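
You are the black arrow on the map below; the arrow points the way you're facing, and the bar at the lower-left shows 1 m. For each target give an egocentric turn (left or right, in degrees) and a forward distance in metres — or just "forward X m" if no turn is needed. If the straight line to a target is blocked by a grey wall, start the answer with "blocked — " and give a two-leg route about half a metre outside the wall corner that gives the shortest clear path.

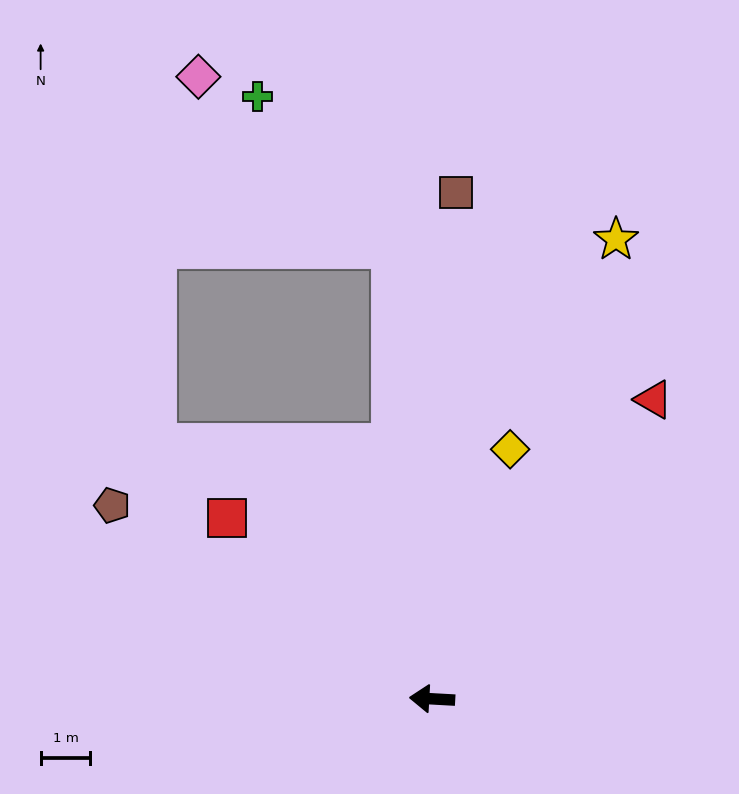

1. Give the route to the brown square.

turn right 90°, forward 10.2 m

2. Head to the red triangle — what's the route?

turn right 123°, forward 7.5 m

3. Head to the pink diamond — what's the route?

blocked — turn right 82°, forward 9.1 m, then turn left 44°, forward 5.2 m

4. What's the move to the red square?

turn right 38°, forward 5.5 m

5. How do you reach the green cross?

blocked — turn right 82°, forward 9.1 m, then turn left 37°, forward 4.1 m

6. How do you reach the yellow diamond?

turn right 104°, forward 5.2 m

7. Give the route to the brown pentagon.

turn right 28°, forward 7.5 m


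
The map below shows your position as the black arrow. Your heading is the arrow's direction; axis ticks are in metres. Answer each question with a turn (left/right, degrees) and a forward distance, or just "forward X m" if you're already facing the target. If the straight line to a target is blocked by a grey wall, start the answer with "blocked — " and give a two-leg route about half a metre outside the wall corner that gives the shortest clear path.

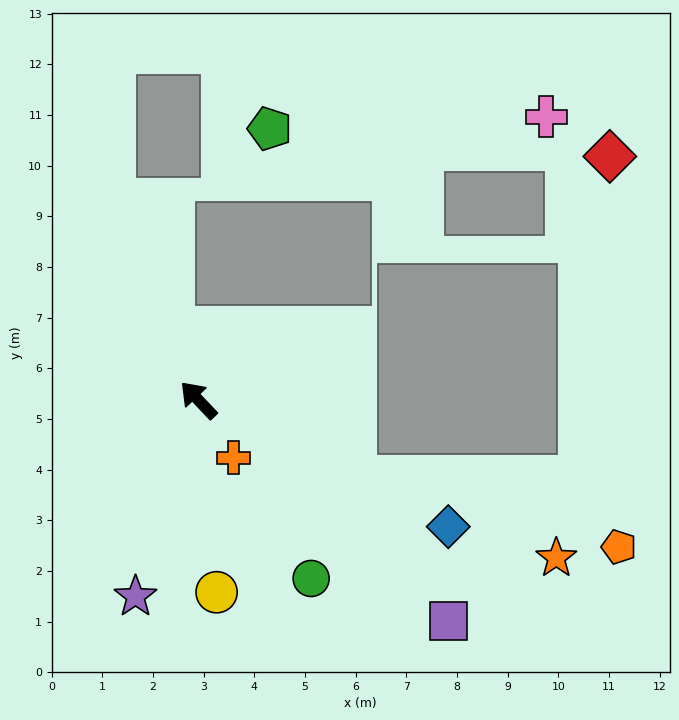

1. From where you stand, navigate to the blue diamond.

turn right 160°, forward 5.5 m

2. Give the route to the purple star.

turn left 119°, forward 4.1 m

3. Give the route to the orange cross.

turn left 168°, forward 1.3 m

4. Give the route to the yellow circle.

turn left 142°, forward 3.8 m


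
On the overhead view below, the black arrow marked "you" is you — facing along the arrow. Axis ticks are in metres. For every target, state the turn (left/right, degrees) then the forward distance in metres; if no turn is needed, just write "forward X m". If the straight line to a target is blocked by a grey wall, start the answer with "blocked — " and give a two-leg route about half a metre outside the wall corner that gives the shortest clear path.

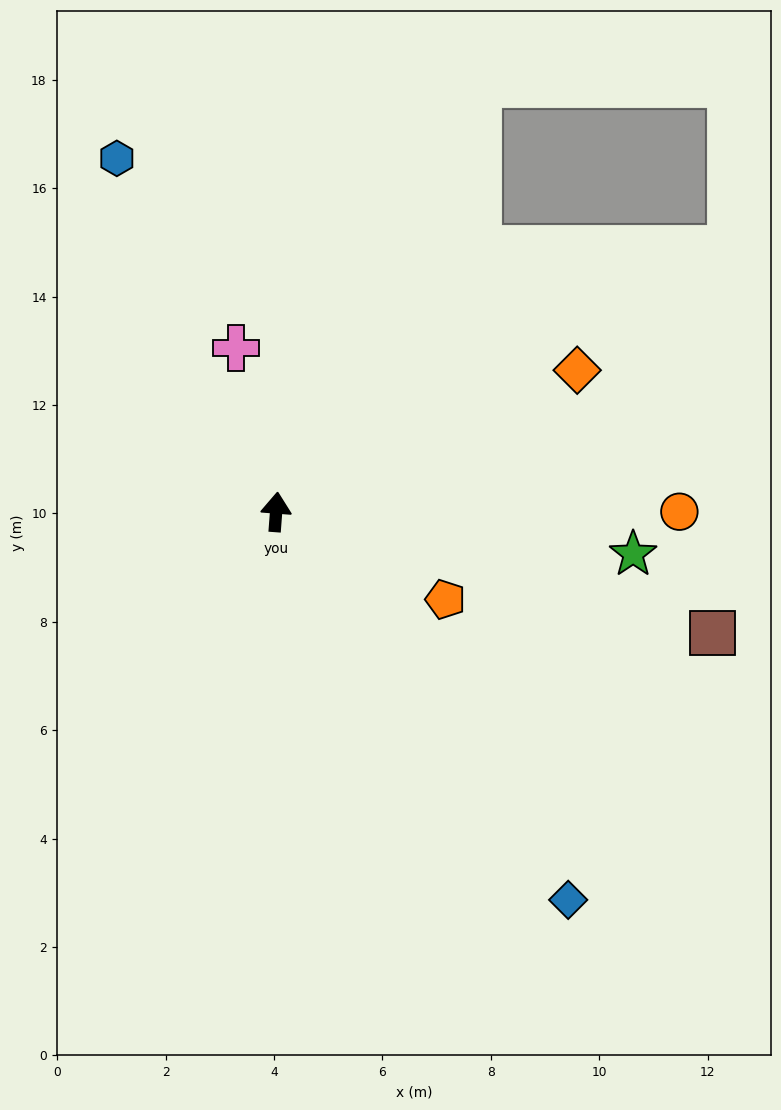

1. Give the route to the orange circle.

turn right 86°, forward 7.4 m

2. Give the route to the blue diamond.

turn right 139°, forward 9.0 m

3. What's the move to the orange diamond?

turn right 60°, forward 6.1 m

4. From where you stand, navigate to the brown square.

turn right 101°, forward 8.4 m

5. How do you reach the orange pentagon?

turn right 113°, forward 3.5 m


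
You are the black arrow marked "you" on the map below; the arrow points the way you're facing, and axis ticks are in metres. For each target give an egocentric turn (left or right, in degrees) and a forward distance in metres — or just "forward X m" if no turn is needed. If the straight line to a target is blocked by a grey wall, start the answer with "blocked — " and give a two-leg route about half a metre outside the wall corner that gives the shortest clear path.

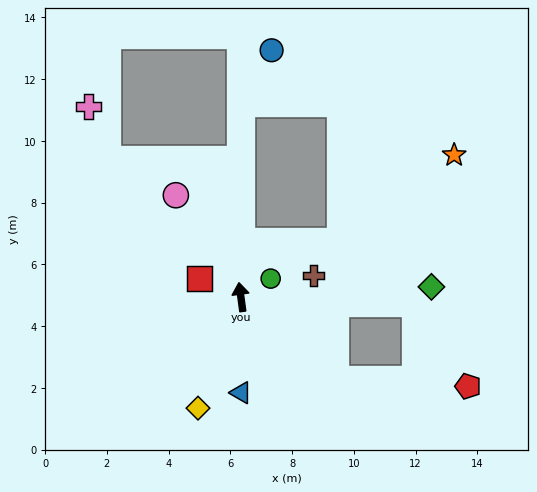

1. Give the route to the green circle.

turn right 66°, forward 1.1 m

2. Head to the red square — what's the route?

turn left 58°, forward 1.5 m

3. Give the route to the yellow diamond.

turn left 151°, forward 3.9 m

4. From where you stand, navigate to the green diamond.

turn right 95°, forward 6.2 m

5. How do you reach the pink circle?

turn left 25°, forward 3.9 m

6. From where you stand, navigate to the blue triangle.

turn left 172°, forward 3.1 m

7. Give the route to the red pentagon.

blocked — turn right 138°, forward 4.1 m, then turn left 37°, forward 4.3 m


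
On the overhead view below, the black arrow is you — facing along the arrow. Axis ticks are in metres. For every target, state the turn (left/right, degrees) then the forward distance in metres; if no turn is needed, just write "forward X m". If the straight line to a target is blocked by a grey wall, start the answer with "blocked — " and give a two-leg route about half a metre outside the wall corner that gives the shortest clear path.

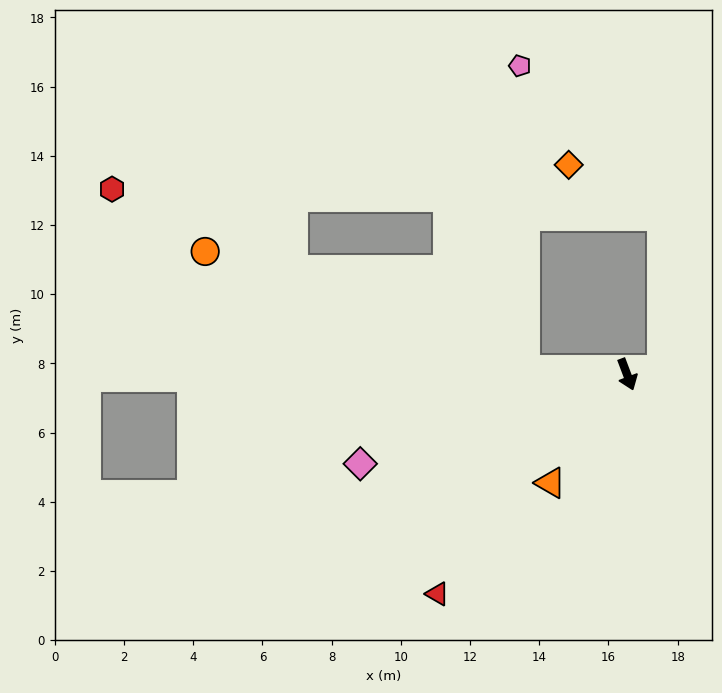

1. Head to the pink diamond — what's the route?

turn right 92°, forward 8.1 m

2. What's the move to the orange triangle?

turn right 56°, forward 3.8 m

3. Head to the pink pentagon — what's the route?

blocked — turn right 114°, forward 2.9 m, then turn right 86°, forward 8.8 m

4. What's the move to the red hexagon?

blocked — turn right 114°, forward 2.9 m, then turn right 20°, forward 13.0 m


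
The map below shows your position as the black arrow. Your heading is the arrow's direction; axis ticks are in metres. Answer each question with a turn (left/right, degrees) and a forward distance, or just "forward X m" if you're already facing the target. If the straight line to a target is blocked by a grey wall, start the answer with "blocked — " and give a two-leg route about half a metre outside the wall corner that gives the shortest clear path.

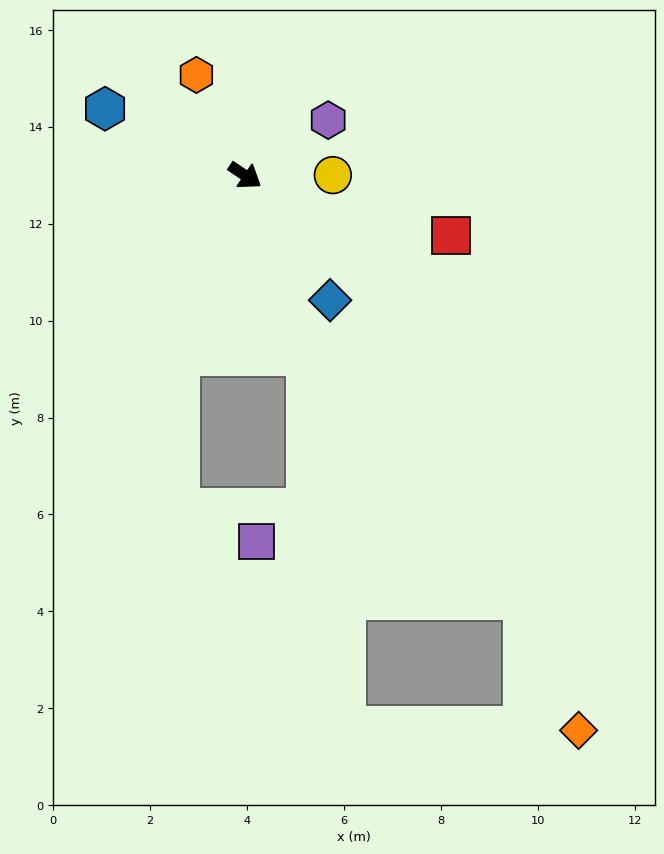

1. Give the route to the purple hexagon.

turn left 68°, forward 2.1 m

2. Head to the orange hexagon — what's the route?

turn left 150°, forward 2.3 m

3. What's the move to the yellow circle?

turn left 34°, forward 1.8 m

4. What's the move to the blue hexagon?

turn right 171°, forward 3.2 m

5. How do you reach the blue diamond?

turn right 22°, forward 3.1 m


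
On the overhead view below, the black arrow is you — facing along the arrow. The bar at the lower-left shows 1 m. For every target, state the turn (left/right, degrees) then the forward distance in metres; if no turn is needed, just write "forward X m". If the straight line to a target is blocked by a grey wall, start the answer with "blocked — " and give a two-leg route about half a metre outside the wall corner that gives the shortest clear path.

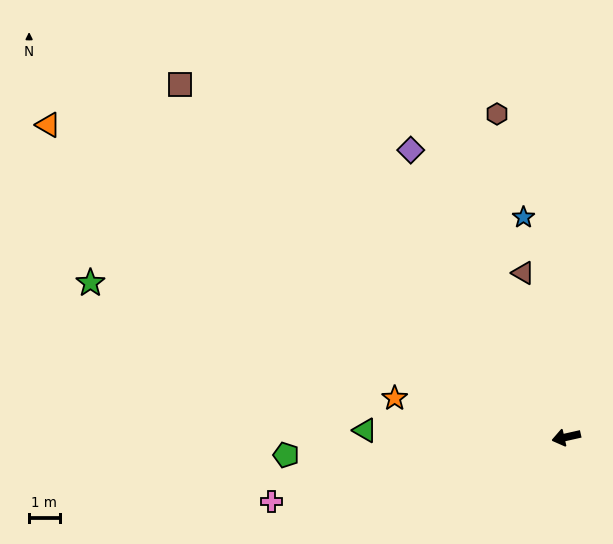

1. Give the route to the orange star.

turn right 25°, forward 5.8 m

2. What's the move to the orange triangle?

turn right 44°, forward 19.9 m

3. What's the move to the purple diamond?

turn right 74°, forward 10.7 m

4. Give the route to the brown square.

turn right 55°, forward 17.2 m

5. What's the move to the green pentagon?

turn right 9°, forward 9.2 m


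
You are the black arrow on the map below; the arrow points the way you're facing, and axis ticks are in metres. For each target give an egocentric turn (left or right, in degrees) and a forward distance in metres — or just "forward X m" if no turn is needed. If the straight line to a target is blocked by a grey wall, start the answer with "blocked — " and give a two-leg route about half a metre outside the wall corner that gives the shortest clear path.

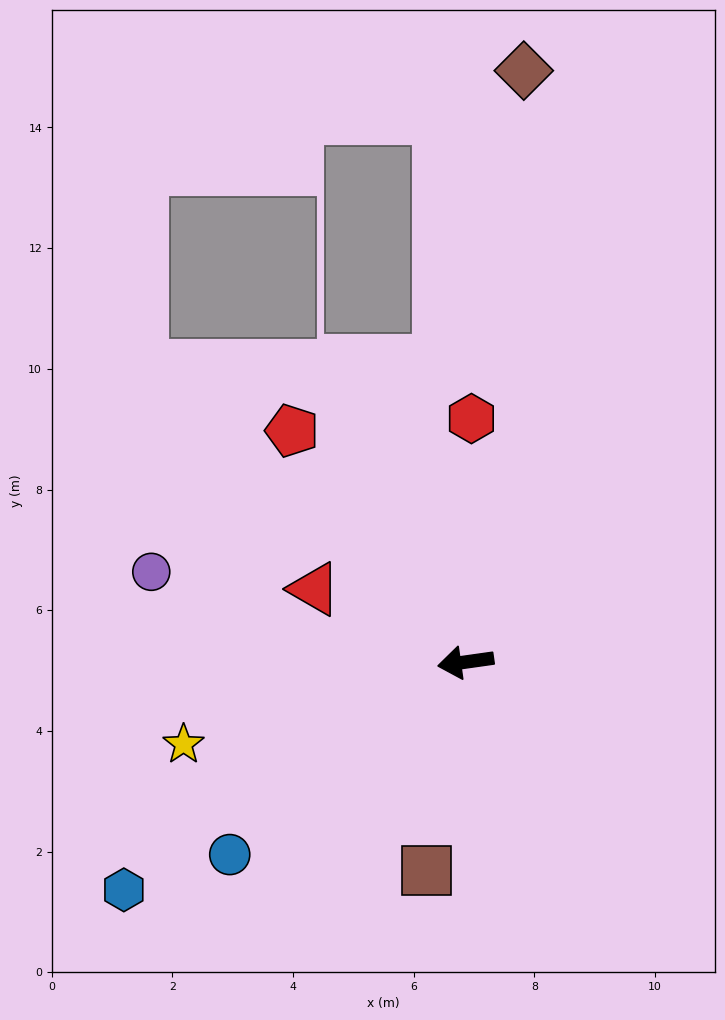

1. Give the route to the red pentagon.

turn right 61°, forward 4.8 m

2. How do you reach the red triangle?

turn right 34°, forward 2.8 m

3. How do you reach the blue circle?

turn left 31°, forward 5.0 m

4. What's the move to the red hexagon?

turn right 99°, forward 4.0 m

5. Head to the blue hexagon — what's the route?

turn left 26°, forward 6.8 m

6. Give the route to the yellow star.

turn left 8°, forward 4.9 m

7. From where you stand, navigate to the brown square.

turn left 71°, forward 3.5 m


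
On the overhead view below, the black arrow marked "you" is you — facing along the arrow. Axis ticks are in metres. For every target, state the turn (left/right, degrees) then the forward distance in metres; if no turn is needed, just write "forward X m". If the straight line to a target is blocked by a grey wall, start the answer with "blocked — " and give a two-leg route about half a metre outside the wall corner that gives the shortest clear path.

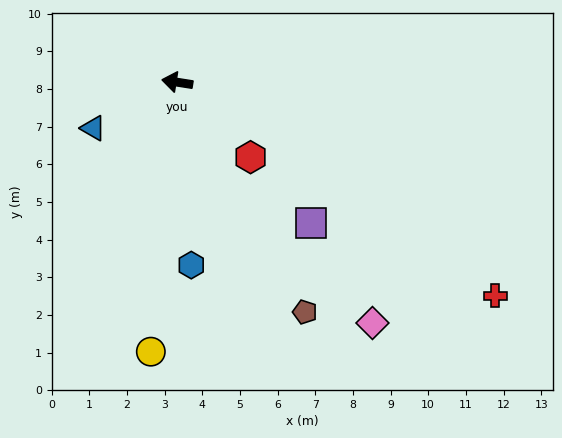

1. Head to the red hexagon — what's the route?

turn left 143°, forward 2.8 m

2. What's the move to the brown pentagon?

turn left 128°, forward 7.0 m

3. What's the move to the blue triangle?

turn left 38°, forward 2.5 m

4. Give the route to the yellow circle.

turn left 93°, forward 7.2 m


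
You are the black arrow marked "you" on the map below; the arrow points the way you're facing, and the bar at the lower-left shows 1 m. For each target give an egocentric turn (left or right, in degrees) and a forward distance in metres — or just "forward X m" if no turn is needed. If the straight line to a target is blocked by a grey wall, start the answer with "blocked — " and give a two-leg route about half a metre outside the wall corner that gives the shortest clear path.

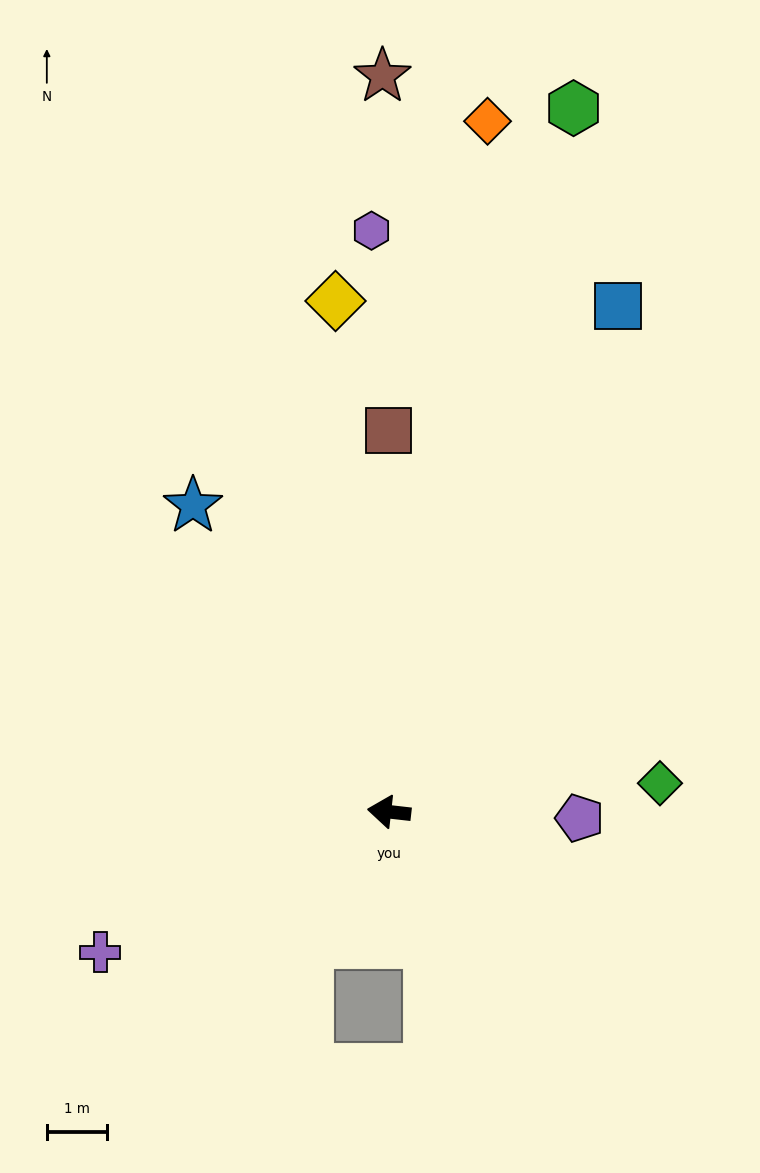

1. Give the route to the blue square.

turn right 108°, forward 9.3 m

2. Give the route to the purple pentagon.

turn right 175°, forward 3.2 m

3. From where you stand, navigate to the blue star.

turn right 51°, forward 6.1 m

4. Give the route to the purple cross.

turn left 32°, forward 5.4 m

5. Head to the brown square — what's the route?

turn right 83°, forward 6.4 m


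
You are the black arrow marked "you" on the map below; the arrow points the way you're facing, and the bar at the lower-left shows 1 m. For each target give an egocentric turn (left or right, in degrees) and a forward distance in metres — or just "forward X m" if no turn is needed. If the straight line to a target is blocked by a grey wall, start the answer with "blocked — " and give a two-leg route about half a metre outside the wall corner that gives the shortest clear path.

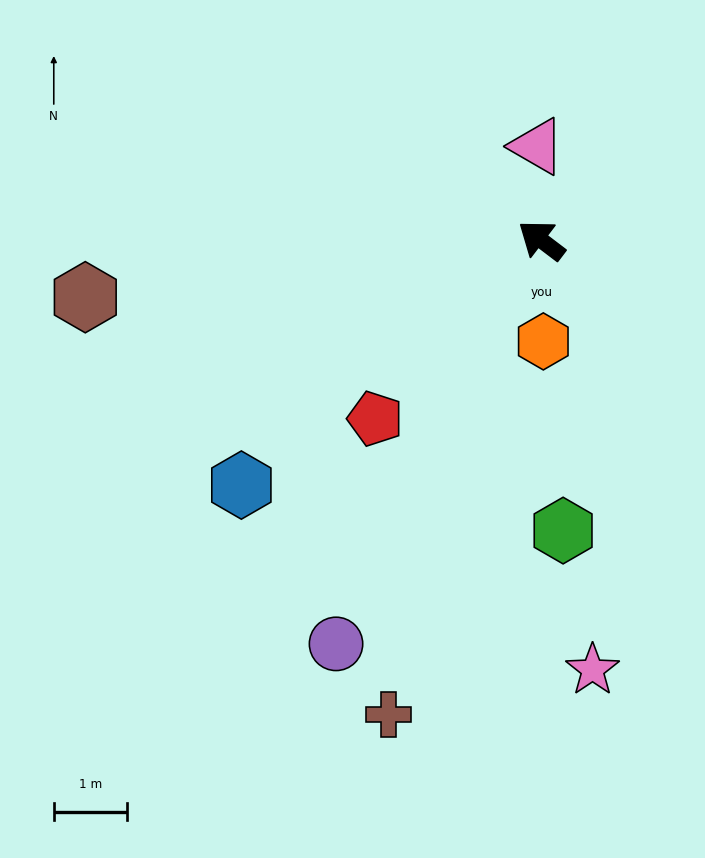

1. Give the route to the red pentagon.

turn left 84°, forward 3.3 m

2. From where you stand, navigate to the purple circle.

turn left 100°, forward 6.2 m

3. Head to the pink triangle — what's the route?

turn right 50°, forward 1.3 m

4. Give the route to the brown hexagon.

turn left 44°, forward 6.2 m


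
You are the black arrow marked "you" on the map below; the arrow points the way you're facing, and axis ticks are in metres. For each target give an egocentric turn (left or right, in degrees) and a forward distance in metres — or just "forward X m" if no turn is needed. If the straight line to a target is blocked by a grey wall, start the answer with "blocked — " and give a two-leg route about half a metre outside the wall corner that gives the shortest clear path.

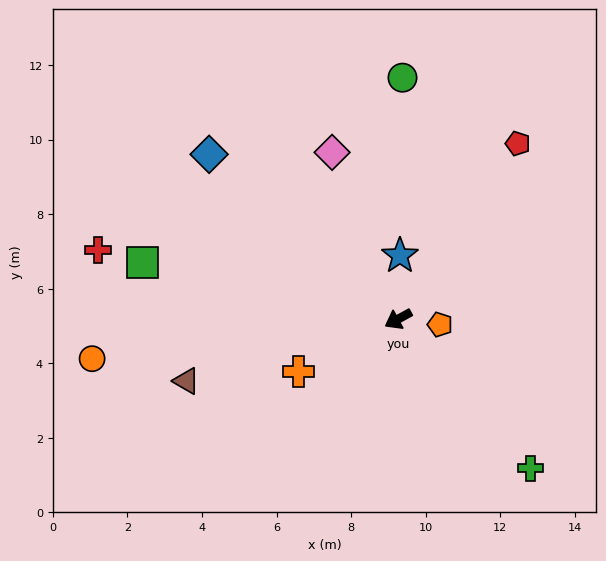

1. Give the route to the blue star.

turn right 120°, forward 1.7 m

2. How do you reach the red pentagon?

turn right 153°, forward 5.7 m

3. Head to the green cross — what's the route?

turn left 103°, forward 5.3 m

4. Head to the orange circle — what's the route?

turn right 21°, forward 8.3 m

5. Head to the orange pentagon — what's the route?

turn left 144°, forward 1.1 m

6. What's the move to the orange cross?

forward 3.0 m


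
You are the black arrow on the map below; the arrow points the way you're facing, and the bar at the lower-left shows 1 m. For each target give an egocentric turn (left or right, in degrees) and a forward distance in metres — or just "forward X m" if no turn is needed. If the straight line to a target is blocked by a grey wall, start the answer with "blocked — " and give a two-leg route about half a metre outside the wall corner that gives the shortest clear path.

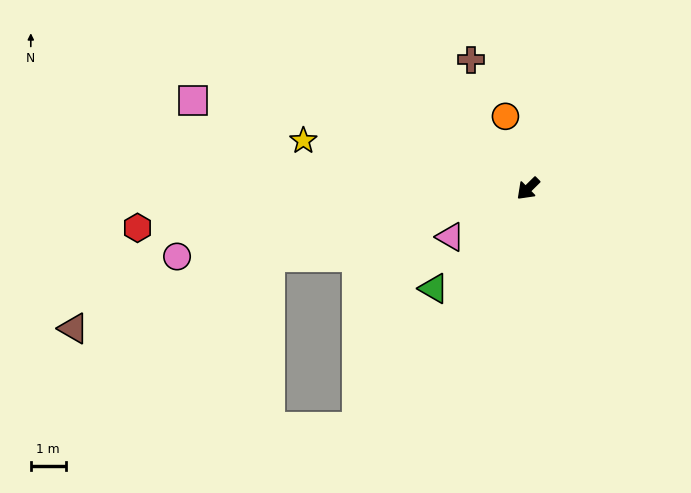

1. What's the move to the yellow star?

turn right 57°, forward 6.6 m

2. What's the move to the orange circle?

turn right 117°, forward 2.2 m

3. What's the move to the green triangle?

forward 3.9 m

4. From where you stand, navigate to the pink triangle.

turn right 13°, forward 2.6 m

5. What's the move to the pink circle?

turn right 34°, forward 10.2 m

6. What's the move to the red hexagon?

turn right 39°, forward 11.2 m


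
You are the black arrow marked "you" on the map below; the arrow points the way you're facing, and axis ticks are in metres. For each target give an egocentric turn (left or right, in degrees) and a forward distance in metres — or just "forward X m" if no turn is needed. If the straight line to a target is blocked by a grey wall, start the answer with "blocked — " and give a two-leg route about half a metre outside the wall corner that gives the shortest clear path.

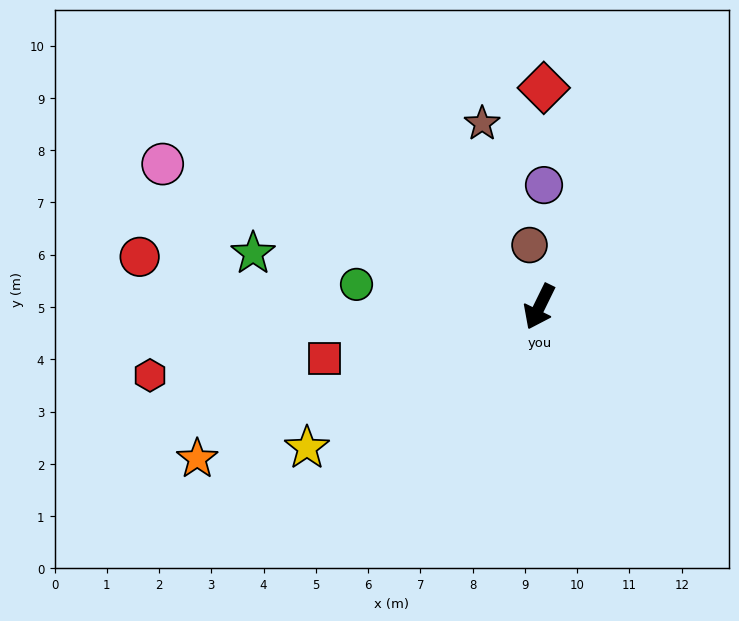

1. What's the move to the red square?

turn right 50°, forward 4.2 m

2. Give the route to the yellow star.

turn right 33°, forward 5.2 m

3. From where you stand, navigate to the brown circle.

turn right 145°, forward 1.2 m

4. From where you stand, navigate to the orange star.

turn right 40°, forward 7.2 m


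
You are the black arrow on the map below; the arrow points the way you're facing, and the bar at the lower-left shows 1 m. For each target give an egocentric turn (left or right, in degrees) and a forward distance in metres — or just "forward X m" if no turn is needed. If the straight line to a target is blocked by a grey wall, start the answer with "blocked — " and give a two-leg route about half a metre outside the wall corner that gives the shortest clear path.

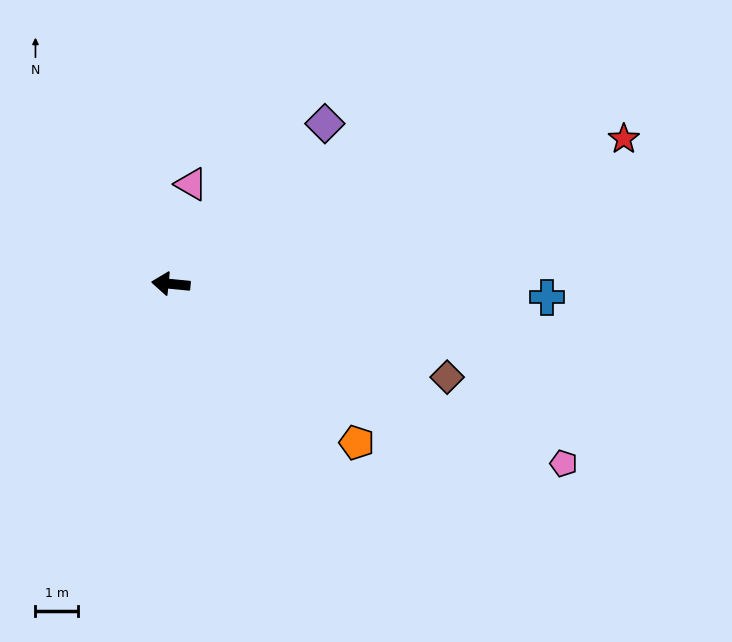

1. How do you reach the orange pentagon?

turn left 145°, forward 5.8 m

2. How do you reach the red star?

turn right 157°, forward 11.2 m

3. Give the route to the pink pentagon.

turn left 161°, forward 10.2 m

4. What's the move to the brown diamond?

turn left 167°, forward 6.9 m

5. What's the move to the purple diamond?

turn right 128°, forward 5.2 m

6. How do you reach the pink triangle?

turn right 96°, forward 2.4 m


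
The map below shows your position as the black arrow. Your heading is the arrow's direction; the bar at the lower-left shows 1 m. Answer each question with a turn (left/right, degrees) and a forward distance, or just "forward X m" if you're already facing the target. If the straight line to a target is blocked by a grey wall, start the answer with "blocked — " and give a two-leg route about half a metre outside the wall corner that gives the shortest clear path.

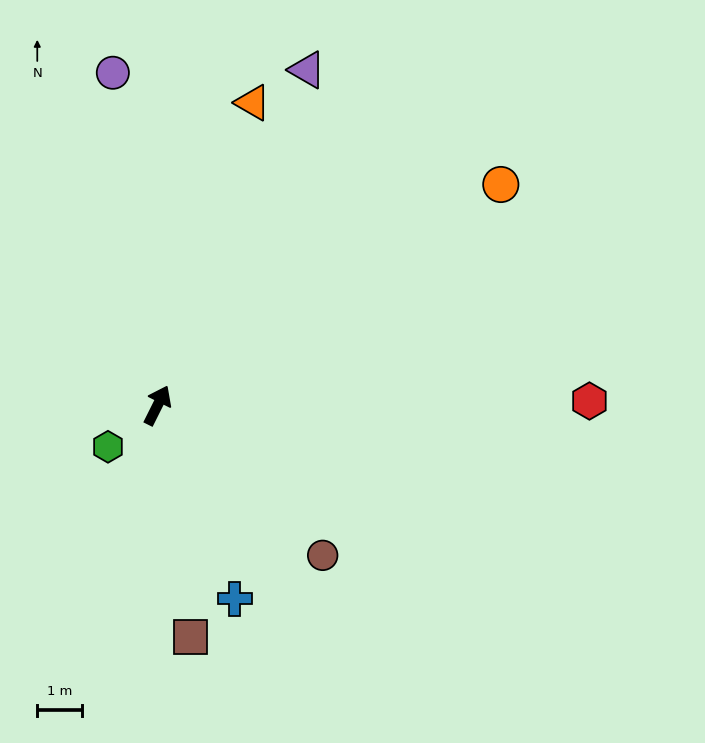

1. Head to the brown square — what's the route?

turn right 145°, forward 5.3 m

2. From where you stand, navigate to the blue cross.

turn right 132°, forward 4.7 m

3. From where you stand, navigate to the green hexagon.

turn left 156°, forward 1.5 m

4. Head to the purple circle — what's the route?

turn left 34°, forward 7.5 m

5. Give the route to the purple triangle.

turn left 2°, forward 8.2 m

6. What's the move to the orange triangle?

turn left 9°, forward 7.1 m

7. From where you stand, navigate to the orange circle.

turn right 31°, forward 9.2 m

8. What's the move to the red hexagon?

turn right 63°, forward 9.7 m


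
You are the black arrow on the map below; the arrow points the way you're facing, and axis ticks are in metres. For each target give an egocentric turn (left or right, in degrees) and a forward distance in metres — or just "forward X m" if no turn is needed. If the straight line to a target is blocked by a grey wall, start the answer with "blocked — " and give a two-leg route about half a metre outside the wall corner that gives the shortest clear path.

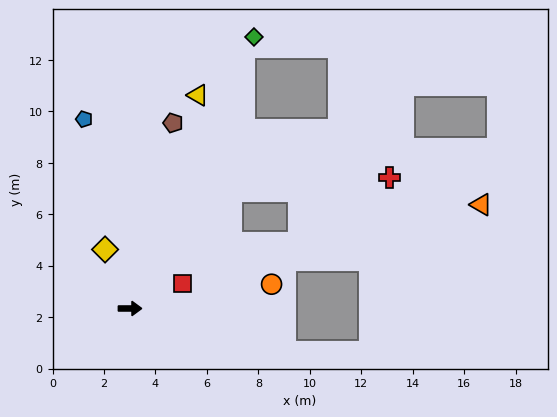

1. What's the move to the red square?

turn left 26°, forward 2.3 m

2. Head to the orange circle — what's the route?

turn left 10°, forward 5.6 m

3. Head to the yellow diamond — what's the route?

turn left 113°, forward 2.5 m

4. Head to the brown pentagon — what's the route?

turn left 77°, forward 7.4 m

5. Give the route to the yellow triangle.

turn left 72°, forward 8.7 m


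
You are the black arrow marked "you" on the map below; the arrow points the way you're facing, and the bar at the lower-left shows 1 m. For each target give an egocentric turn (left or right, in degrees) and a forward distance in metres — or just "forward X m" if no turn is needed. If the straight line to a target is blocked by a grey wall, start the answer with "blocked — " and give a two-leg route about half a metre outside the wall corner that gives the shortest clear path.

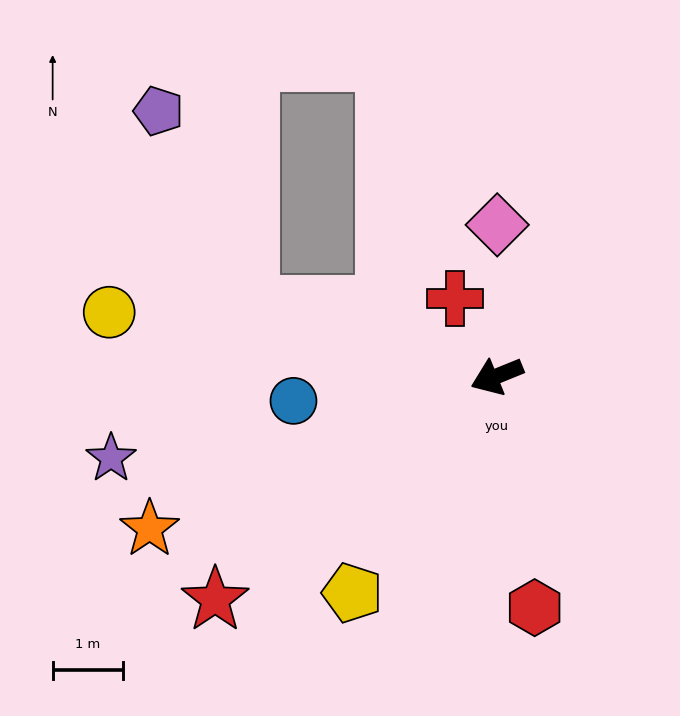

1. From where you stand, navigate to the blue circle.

turn right 15°, forward 2.9 m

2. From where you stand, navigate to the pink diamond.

turn right 112°, forward 2.1 m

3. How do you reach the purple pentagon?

blocked — turn right 38°, forward 3.7 m, then turn right 49°, forward 3.1 m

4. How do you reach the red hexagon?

turn left 77°, forward 3.3 m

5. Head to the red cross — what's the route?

turn right 84°, forward 1.3 m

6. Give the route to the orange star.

forward 5.4 m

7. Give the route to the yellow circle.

turn right 31°, forward 5.6 m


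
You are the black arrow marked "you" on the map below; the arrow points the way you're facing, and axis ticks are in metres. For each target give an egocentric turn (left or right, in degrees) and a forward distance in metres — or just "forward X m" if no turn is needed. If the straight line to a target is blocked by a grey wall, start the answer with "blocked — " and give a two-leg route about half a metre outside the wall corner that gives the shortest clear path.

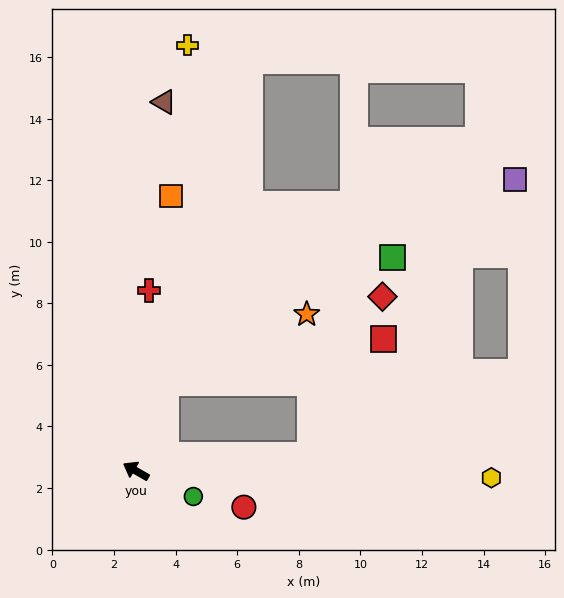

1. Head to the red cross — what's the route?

turn right 64°, forward 5.9 m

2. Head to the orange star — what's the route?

blocked — turn right 79°, forward 3.0 m, then turn right 45°, forward 5.1 m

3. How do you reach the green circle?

turn right 174°, forward 2.0 m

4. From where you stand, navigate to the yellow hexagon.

turn right 151°, forward 11.5 m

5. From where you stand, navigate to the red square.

blocked — turn right 145°, forward 5.7 m, then turn left 52°, forward 4.4 m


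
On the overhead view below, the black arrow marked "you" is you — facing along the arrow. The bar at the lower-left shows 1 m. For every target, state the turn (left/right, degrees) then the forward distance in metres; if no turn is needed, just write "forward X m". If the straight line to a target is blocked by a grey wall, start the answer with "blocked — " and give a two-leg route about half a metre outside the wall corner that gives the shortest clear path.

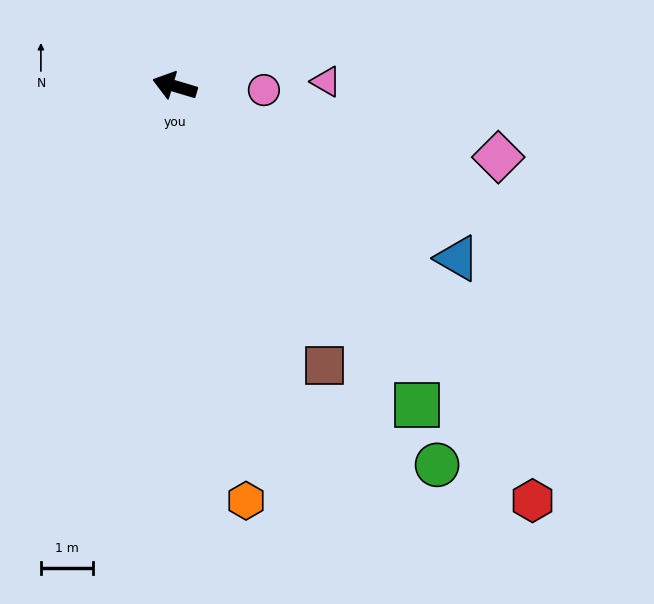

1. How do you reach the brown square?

turn left 135°, forward 6.1 m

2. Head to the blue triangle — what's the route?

turn left 165°, forward 6.4 m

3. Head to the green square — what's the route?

turn left 144°, forward 7.8 m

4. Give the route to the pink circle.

turn right 166°, forward 1.7 m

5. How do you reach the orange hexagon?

turn left 116°, forward 8.1 m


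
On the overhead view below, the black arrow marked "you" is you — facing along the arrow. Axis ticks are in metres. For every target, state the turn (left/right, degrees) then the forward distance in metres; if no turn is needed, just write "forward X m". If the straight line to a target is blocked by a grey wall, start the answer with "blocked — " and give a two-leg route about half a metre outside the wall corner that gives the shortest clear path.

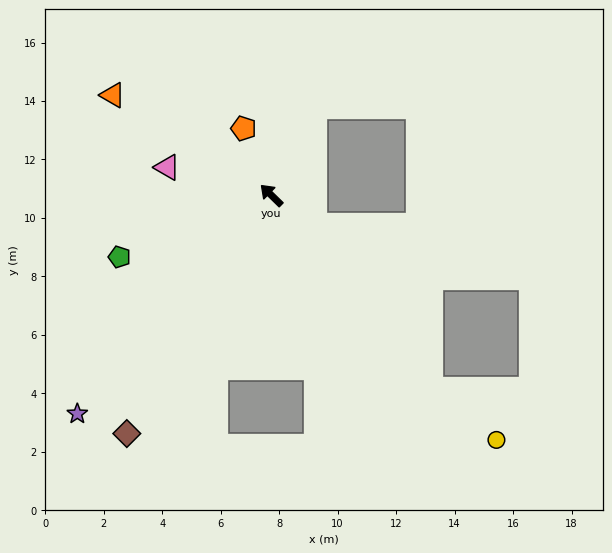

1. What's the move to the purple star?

turn left 93°, forward 10.0 m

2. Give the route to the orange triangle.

turn left 12°, forward 6.4 m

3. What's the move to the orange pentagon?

turn right 23°, forward 2.5 m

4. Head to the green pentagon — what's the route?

turn left 66°, forward 5.6 m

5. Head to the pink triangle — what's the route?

turn left 29°, forward 3.7 m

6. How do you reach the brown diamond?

turn left 103°, forward 9.5 m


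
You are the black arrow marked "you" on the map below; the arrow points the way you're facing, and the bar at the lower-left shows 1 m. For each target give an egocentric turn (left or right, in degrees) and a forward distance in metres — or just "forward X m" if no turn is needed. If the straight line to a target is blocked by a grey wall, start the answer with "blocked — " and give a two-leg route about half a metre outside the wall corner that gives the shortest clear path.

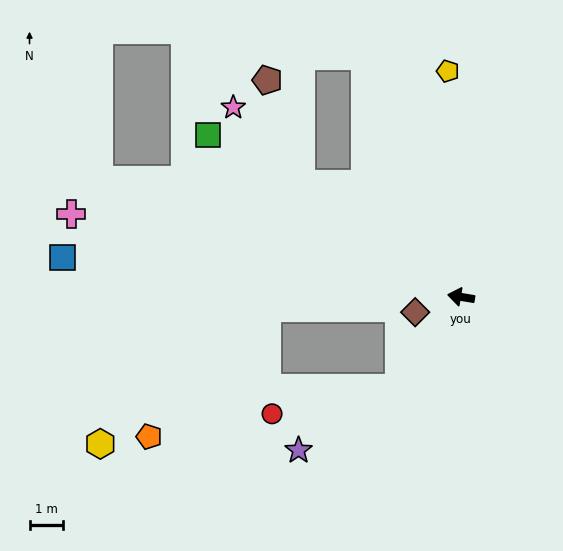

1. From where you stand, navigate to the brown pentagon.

blocked — turn right 26°, forward 5.9 m, then turn right 37°, forward 3.3 m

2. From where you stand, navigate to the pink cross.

turn right 3°, forward 11.9 m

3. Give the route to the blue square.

turn left 4°, forward 12.0 m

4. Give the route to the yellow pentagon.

turn right 77°, forward 6.8 m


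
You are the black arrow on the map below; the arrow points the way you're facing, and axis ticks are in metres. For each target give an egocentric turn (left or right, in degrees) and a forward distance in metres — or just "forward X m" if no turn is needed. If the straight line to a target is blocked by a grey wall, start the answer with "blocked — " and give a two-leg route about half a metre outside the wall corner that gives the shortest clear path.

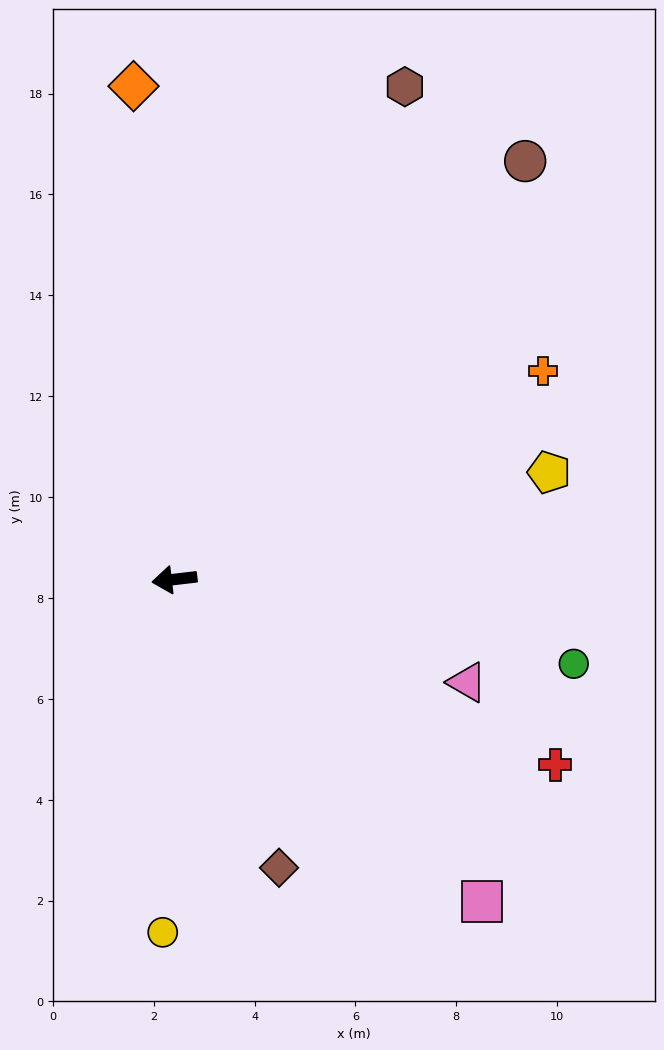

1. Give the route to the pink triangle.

turn left 154°, forward 6.1 m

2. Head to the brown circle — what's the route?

turn right 137°, forward 10.8 m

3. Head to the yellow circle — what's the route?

turn left 81°, forward 7.0 m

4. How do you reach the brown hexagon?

turn right 122°, forward 10.8 m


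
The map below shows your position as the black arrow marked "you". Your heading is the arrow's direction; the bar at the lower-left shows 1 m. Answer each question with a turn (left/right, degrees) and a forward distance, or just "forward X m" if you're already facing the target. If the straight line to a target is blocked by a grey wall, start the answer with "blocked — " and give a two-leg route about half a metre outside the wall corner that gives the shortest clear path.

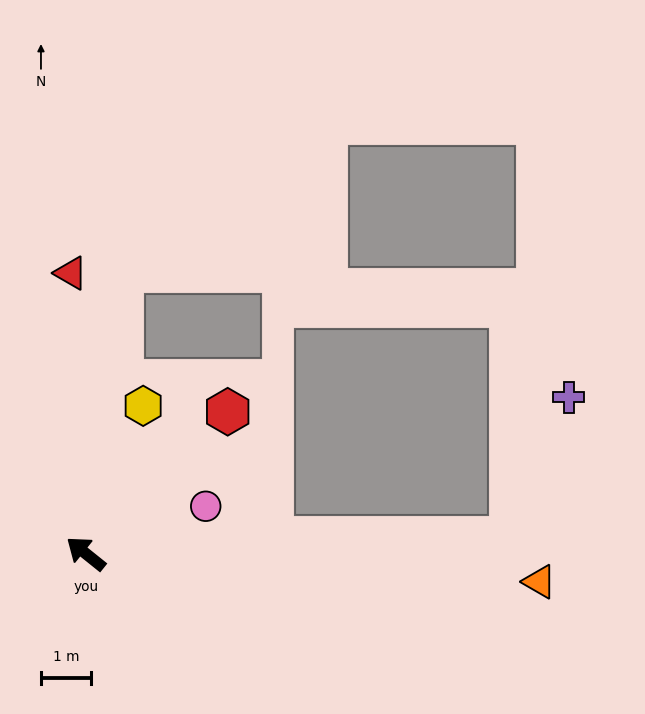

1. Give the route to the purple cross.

blocked — turn right 139°, forward 8.5 m, then turn left 65°, forward 3.0 m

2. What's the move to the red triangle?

turn right 48°, forward 5.6 m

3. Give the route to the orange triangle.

turn right 145°, forward 9.1 m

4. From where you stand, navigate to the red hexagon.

turn right 96°, forward 4.0 m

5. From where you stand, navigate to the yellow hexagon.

turn right 72°, forward 3.2 m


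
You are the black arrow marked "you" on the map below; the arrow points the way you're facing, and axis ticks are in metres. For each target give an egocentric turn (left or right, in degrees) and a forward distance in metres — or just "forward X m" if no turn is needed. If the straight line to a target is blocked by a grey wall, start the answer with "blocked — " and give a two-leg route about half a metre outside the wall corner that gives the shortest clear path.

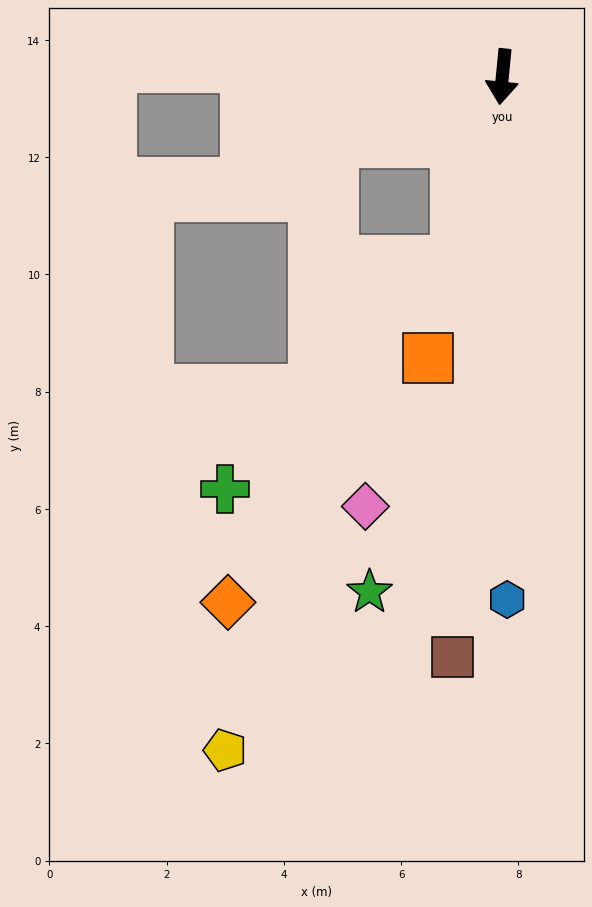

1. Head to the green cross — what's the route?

blocked — turn right 9°, forward 3.2 m, then turn right 31°, forward 5.5 m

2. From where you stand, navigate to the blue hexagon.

turn left 6°, forward 8.9 m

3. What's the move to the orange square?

turn right 9°, forward 5.0 m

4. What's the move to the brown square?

forward 9.9 m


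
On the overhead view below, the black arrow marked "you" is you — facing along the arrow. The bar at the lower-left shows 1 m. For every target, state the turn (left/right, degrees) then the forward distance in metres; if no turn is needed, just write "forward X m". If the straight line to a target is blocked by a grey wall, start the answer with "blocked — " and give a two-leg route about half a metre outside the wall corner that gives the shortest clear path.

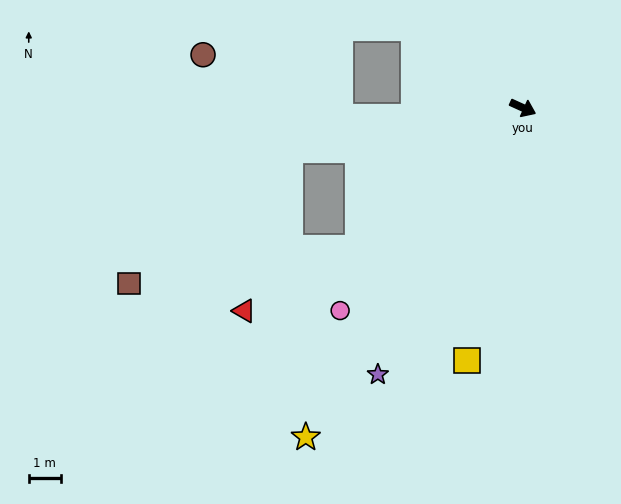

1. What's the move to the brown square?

blocked — turn right 145°, forward 7.4 m, then turn left 29°, forward 6.5 m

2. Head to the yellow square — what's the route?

turn right 78°, forward 8.1 m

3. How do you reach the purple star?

turn right 94°, forward 9.5 m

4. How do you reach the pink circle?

turn right 108°, forward 8.5 m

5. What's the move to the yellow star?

turn right 99°, forward 12.3 m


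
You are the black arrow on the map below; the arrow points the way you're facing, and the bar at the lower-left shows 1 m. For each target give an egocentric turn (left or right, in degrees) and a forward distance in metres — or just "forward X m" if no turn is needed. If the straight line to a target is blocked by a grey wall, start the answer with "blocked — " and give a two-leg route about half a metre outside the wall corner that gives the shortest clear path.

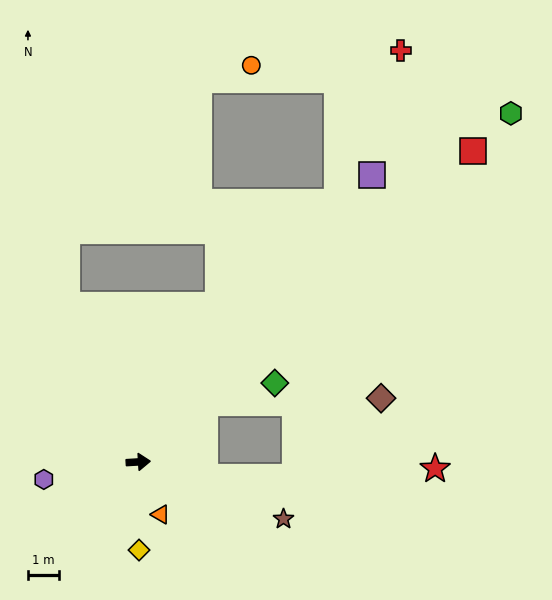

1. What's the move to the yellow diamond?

turn right 93°, forward 2.8 m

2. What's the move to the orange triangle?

turn right 70°, forward 1.8 m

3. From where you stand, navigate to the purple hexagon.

turn right 173°, forward 3.1 m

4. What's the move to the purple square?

turn left 47°, forward 11.9 m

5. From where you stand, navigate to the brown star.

turn right 25°, forward 5.0 m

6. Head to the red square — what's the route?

turn left 39°, forward 14.7 m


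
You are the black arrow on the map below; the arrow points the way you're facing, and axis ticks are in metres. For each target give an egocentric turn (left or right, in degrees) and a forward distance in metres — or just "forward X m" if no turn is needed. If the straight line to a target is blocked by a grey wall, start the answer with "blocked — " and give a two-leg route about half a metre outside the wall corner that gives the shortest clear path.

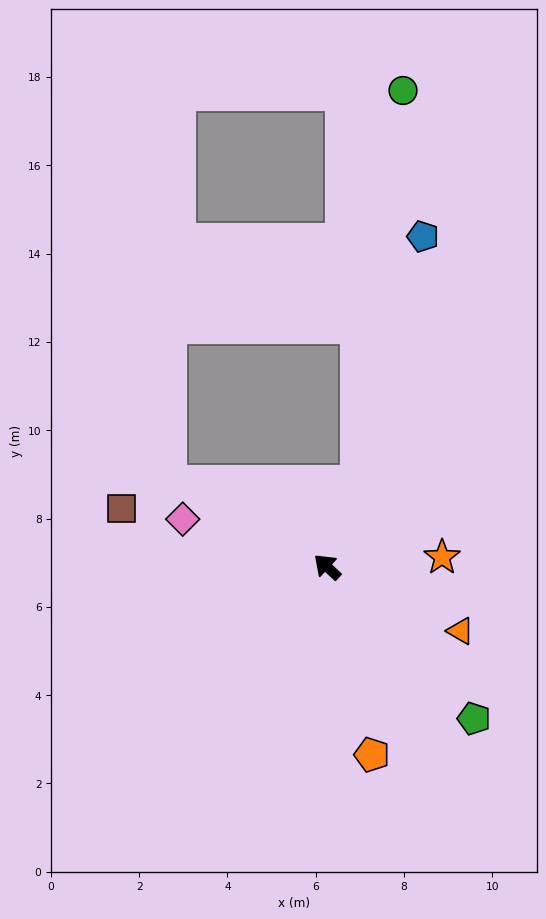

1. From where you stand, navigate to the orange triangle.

turn right 163°, forward 3.4 m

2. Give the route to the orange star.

turn right 132°, forward 2.6 m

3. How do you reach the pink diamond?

turn left 25°, forward 3.4 m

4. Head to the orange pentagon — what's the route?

turn left 146°, forward 4.4 m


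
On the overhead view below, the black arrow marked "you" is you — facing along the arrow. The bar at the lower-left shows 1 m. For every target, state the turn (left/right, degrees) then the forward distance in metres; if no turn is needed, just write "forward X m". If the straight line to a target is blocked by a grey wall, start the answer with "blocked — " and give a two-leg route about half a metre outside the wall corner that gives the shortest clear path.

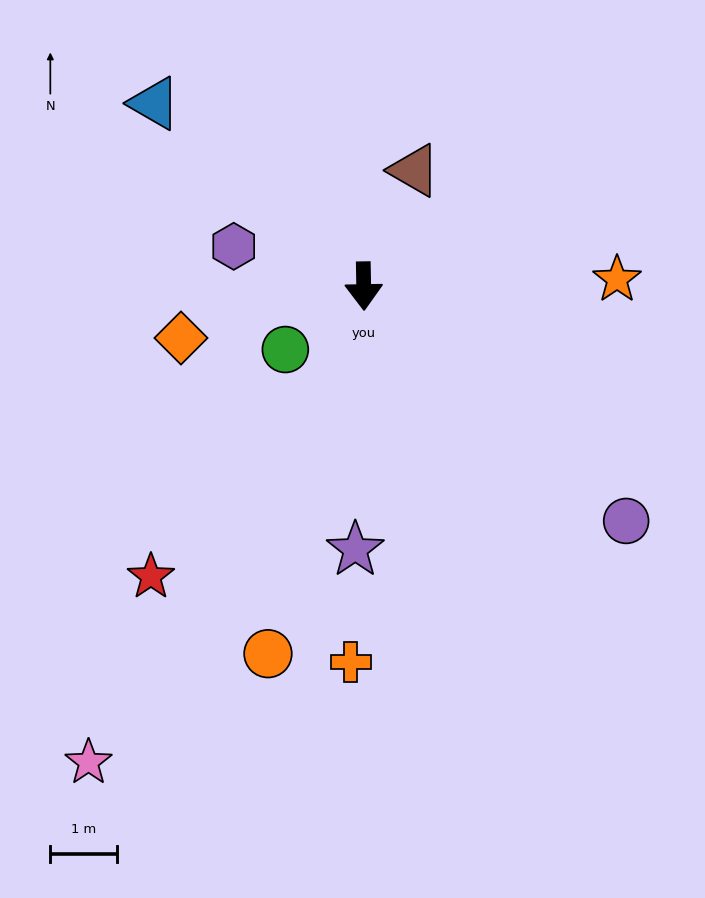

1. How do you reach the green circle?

turn right 52°, forward 1.5 m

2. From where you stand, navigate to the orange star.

turn left 91°, forward 3.8 m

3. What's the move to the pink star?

turn right 31°, forward 8.3 m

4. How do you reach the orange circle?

turn right 16°, forward 5.7 m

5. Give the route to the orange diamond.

turn right 75°, forward 2.9 m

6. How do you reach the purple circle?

turn left 47°, forward 5.3 m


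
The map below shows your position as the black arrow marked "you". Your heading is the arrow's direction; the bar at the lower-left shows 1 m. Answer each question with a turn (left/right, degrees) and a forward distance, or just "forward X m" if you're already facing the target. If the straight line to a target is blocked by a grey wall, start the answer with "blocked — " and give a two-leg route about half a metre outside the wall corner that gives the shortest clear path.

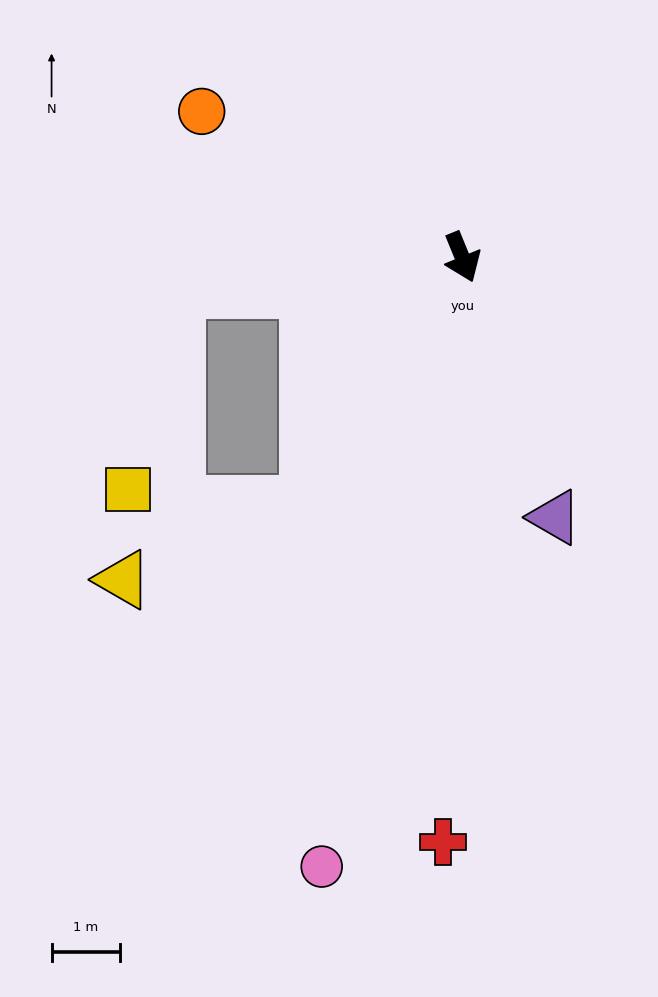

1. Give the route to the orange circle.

turn right 142°, forward 4.3 m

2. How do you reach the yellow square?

blocked — turn right 106°, forward 4.2 m, then turn left 70°, forward 3.0 m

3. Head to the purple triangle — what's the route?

turn right 3°, forward 4.0 m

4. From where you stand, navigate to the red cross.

turn right 24°, forward 8.5 m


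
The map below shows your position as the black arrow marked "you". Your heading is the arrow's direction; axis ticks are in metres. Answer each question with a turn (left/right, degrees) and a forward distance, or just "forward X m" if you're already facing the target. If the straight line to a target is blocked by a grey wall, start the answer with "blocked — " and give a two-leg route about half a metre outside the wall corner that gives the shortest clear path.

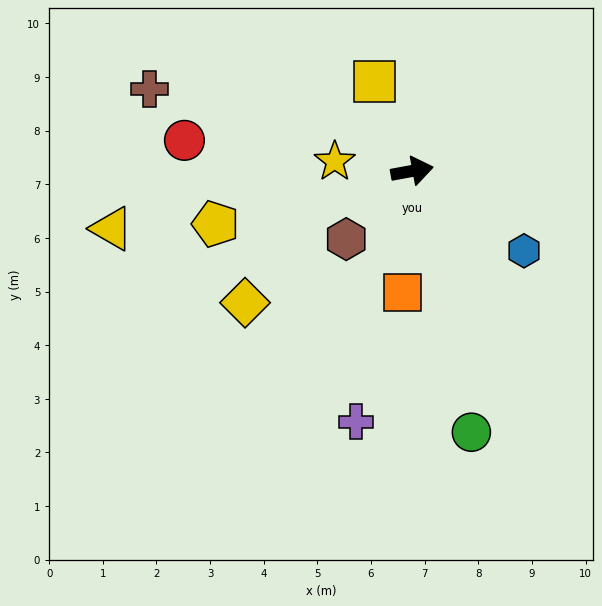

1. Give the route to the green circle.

turn right 88°, forward 5.0 m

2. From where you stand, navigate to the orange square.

turn right 105°, forward 2.3 m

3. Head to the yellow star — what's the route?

turn left 163°, forward 1.5 m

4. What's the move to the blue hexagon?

turn right 46°, forward 2.6 m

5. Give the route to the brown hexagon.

turn right 144°, forward 1.8 m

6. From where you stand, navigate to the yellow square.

turn left 102°, forward 1.8 m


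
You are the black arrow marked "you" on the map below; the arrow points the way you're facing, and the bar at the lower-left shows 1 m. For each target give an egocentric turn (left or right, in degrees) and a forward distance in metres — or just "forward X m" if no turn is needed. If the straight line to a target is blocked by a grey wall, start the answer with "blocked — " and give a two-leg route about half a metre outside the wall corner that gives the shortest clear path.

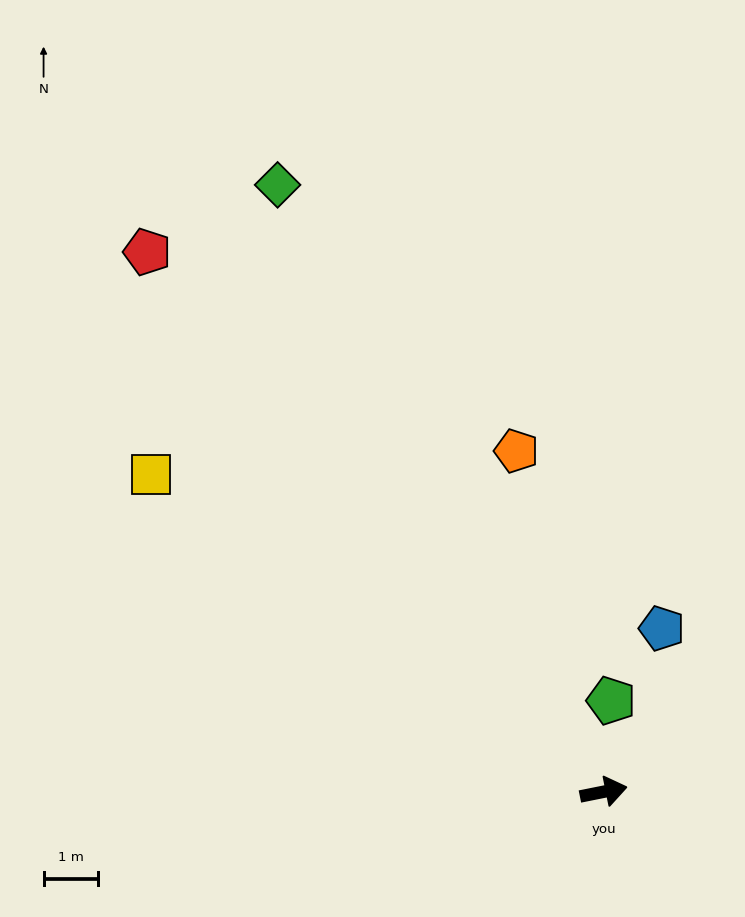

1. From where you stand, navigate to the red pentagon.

turn left 119°, forward 12.9 m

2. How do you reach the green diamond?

turn left 107°, forward 12.6 m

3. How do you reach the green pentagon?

turn left 74°, forward 1.7 m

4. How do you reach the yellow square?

turn left 134°, forward 10.1 m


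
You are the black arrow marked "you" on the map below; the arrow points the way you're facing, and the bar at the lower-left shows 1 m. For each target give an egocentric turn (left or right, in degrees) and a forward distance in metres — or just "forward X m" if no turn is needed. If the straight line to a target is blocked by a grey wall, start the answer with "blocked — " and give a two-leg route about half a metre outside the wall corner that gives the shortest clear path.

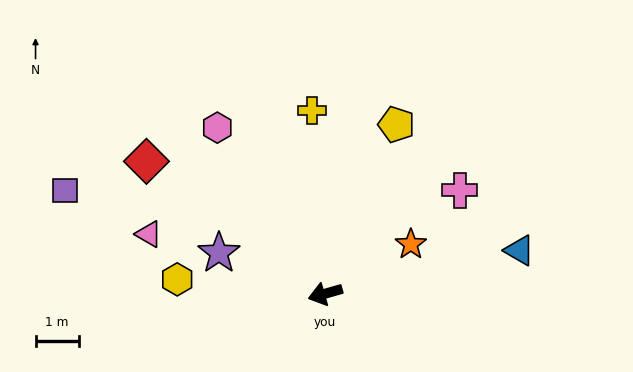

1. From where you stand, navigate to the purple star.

turn right 37°, forward 2.6 m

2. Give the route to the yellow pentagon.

turn right 129°, forward 4.3 m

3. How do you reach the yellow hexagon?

turn right 21°, forward 3.5 m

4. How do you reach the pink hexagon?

turn right 73°, forward 4.6 m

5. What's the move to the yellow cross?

turn right 102°, forward 4.3 m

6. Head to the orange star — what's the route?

turn right 166°, forward 2.3 m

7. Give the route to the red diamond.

turn right 52°, forward 5.2 m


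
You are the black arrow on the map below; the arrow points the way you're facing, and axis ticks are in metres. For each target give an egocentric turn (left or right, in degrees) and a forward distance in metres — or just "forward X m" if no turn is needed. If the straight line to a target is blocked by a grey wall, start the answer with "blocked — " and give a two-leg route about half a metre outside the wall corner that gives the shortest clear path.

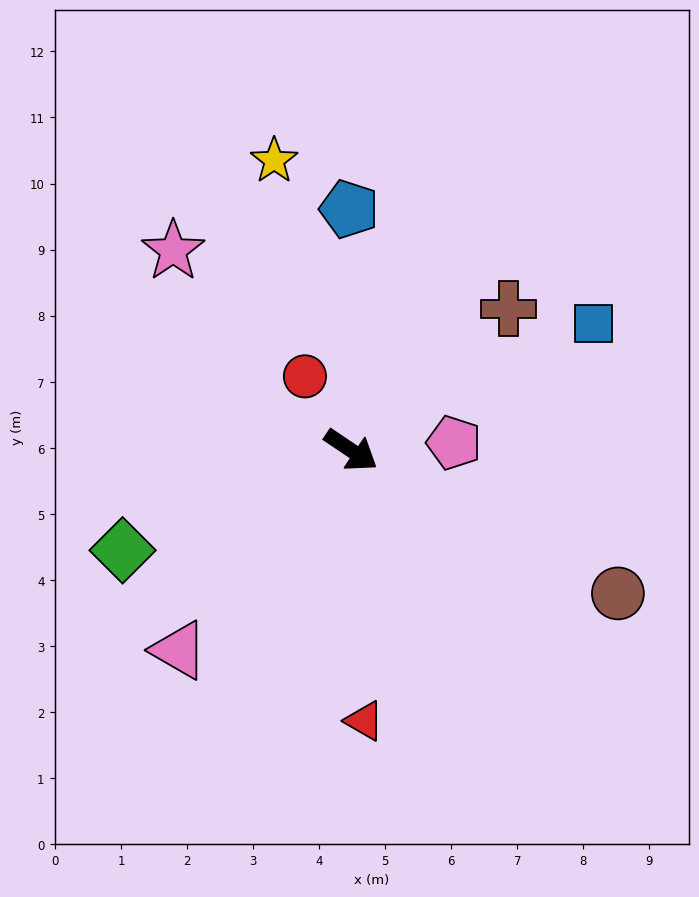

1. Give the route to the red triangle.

turn right 53°, forward 4.1 m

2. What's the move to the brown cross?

turn left 76°, forward 3.2 m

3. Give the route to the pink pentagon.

turn left 38°, forward 1.6 m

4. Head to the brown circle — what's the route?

turn left 6°, forward 4.6 m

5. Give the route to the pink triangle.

turn right 97°, forward 4.0 m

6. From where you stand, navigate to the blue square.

turn left 62°, forward 4.1 m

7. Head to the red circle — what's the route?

turn left 156°, forward 1.3 m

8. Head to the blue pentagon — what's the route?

turn left 124°, forward 3.7 m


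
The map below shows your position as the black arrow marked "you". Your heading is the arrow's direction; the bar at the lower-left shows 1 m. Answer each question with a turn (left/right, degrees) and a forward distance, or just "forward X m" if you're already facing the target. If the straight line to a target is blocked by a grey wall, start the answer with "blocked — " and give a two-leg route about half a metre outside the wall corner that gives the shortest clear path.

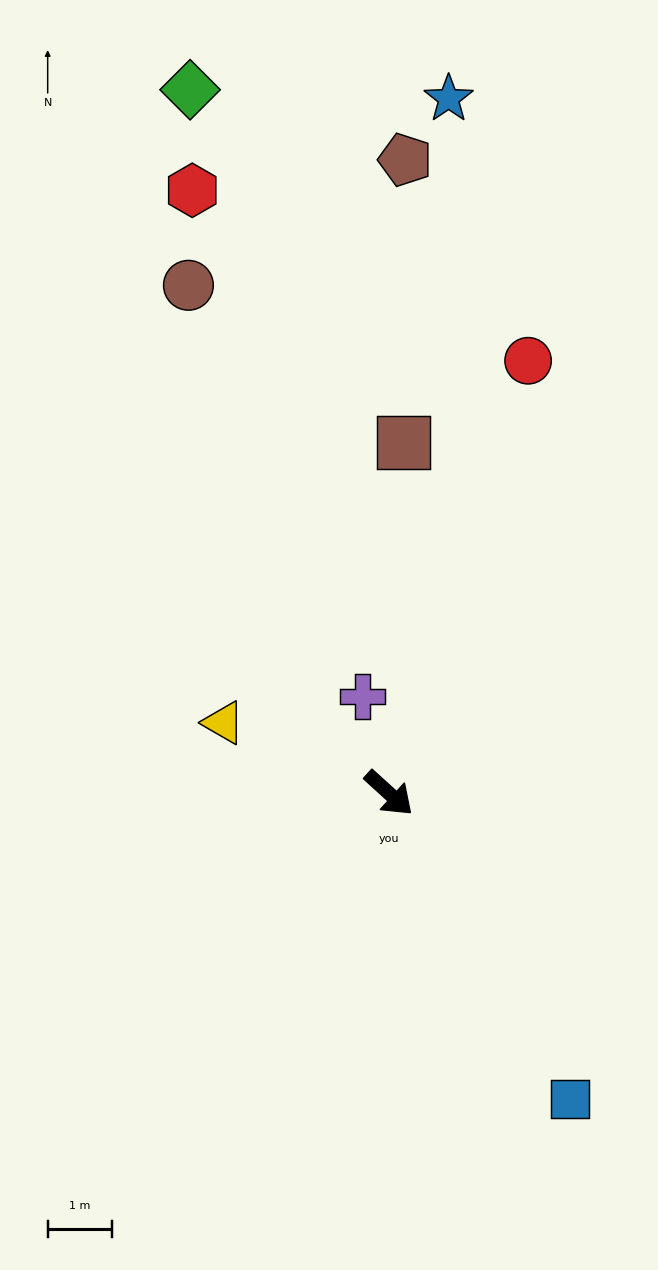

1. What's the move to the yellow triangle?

turn right 161°, forward 2.8 m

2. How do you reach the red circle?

turn left 114°, forward 7.0 m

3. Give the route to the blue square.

turn right 17°, forward 5.5 m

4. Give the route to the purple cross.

turn left 148°, forward 1.6 m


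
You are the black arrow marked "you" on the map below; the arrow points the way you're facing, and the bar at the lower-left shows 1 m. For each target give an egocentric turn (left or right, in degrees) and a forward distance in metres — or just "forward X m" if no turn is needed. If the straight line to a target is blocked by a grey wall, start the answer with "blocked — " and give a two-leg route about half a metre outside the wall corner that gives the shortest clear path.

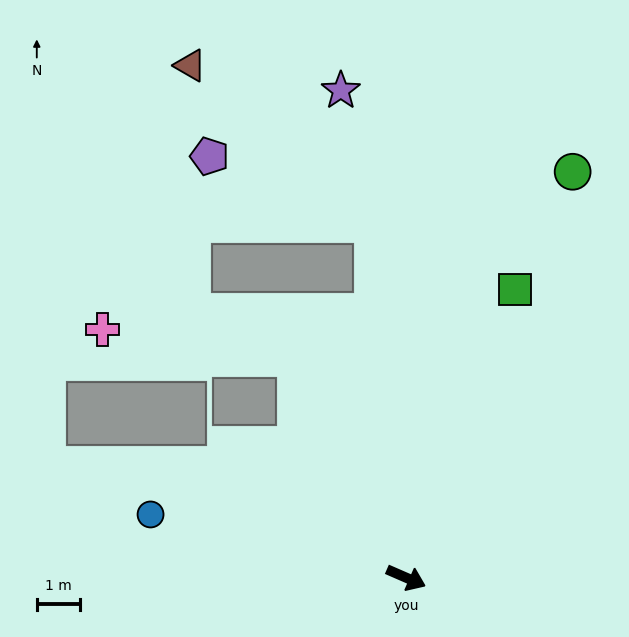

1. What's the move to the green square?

turn left 93°, forward 7.2 m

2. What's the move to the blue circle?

turn right 170°, forward 6.2 m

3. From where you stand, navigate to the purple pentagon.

blocked — turn left 119°, forward 8.3 m, then turn left 62°, forward 4.1 m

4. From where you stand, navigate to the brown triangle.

blocked — turn left 119°, forward 8.3 m, then turn left 43°, forward 5.7 m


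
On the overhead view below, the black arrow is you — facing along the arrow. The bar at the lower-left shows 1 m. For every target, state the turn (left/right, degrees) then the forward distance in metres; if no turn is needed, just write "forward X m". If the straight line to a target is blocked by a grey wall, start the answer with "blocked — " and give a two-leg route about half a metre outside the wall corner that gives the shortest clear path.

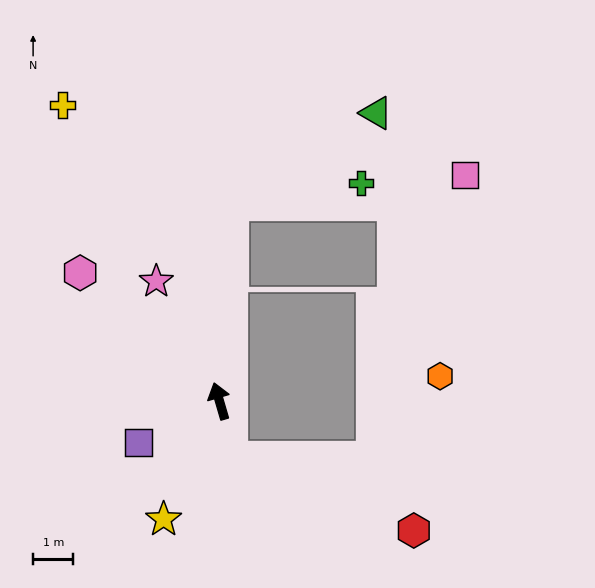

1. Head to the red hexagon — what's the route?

blocked — turn left 175°, forward 1.4 m, then turn left 57°, forward 4.9 m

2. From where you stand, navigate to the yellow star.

turn left 138°, forward 3.2 m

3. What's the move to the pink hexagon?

turn left 31°, forward 4.7 m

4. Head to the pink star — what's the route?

turn left 12°, forward 3.4 m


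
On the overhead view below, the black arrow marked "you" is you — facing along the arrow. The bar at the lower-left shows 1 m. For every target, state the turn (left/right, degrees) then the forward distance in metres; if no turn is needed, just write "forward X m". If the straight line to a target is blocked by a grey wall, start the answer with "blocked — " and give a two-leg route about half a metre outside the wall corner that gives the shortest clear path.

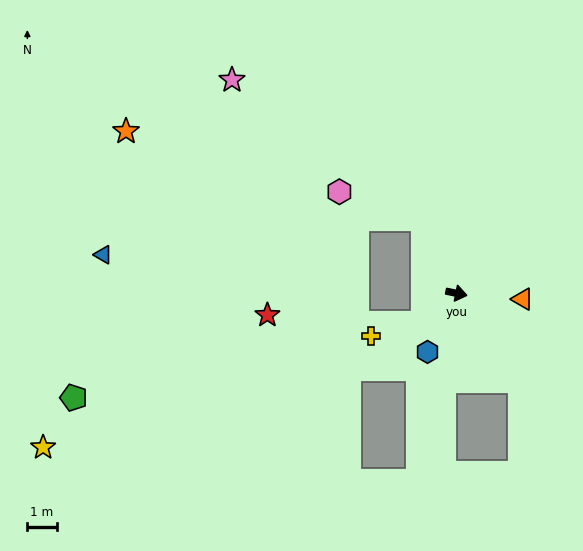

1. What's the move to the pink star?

blocked — turn left 126°, forward 2.8 m, then turn left 30°, forward 8.0 m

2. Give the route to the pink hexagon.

blocked — turn left 126°, forward 2.8 m, then turn left 48°, forward 3.0 m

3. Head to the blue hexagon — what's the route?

turn right 105°, forward 2.2 m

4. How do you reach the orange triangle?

turn left 7°, forward 2.2 m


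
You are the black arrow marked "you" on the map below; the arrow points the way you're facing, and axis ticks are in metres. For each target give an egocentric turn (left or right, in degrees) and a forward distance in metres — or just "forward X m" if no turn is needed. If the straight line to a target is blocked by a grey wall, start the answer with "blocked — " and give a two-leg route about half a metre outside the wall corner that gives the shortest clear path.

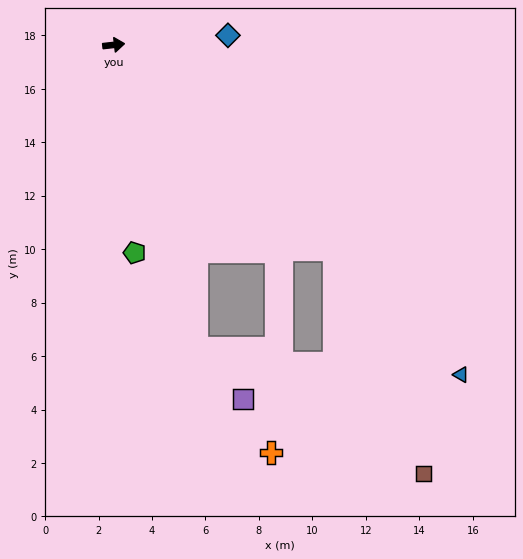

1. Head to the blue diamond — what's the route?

forward 4.3 m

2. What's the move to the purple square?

blocked — turn right 81°, forward 11.8 m, then turn left 26°, forward 2.6 m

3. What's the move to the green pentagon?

turn right 91°, forward 7.8 m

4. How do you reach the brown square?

blocked — turn right 49°, forward 11.3 m, then turn right 26°, forward 9.0 m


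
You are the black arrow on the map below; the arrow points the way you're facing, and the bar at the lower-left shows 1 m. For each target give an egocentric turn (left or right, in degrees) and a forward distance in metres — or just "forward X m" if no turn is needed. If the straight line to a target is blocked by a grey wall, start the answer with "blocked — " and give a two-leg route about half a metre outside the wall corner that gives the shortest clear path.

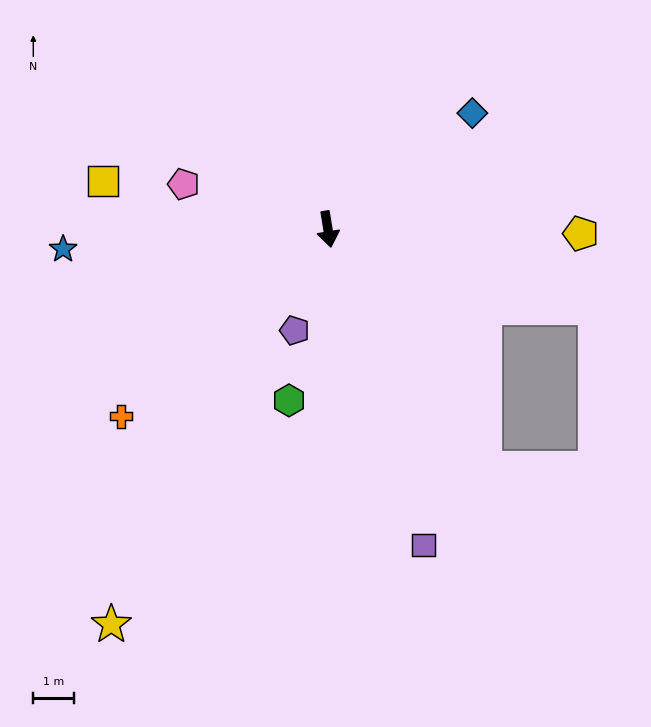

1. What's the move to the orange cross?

turn right 57°, forward 6.8 m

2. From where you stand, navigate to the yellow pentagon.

turn left 80°, forward 6.2 m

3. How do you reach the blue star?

turn right 95°, forward 6.5 m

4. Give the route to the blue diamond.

turn left 120°, forward 4.5 m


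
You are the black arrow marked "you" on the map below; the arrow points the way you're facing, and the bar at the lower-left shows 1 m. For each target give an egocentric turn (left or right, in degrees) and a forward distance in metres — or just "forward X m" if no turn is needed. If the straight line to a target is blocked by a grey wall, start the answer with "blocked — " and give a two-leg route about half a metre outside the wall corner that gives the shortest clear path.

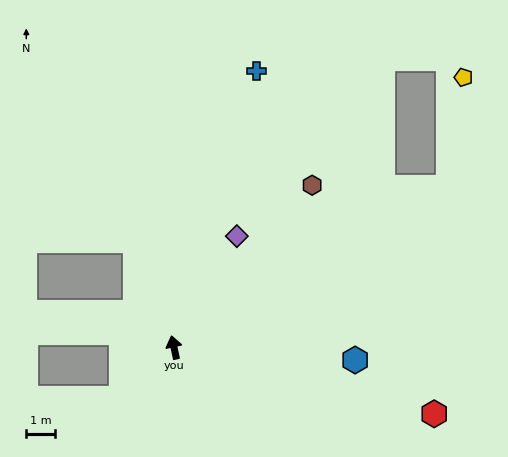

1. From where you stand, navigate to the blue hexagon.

turn right 106°, forward 6.3 m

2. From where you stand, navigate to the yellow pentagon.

blocked — turn right 72°, forward 11.0 m, then turn left 52°, forward 3.8 m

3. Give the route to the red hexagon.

turn right 117°, forward 9.3 m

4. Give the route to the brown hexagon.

turn right 53°, forward 7.4 m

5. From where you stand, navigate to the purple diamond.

turn right 42°, forward 4.4 m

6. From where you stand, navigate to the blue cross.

turn right 29°, forward 10.0 m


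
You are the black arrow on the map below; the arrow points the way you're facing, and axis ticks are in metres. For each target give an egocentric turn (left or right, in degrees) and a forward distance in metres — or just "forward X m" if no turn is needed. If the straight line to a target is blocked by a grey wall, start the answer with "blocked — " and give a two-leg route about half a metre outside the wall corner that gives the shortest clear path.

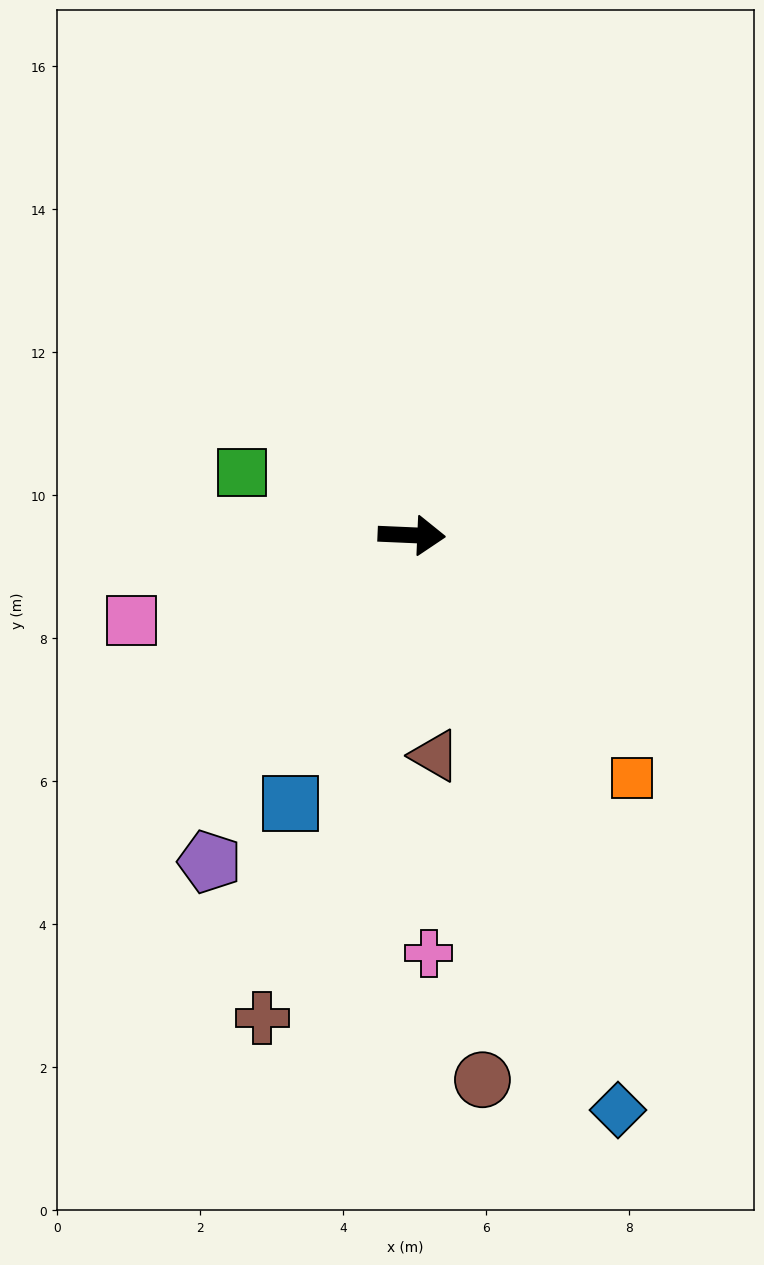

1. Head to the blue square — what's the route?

turn right 112°, forward 4.1 m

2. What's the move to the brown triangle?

turn right 82°, forward 3.1 m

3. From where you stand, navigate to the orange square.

turn right 45°, forward 4.6 m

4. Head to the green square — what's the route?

turn left 162°, forward 2.5 m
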